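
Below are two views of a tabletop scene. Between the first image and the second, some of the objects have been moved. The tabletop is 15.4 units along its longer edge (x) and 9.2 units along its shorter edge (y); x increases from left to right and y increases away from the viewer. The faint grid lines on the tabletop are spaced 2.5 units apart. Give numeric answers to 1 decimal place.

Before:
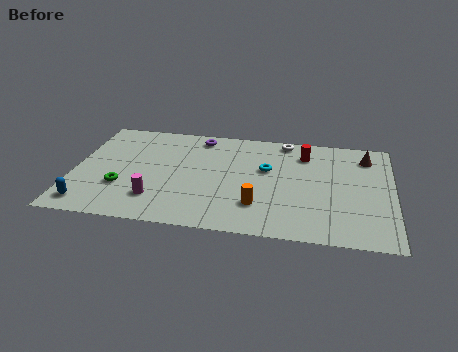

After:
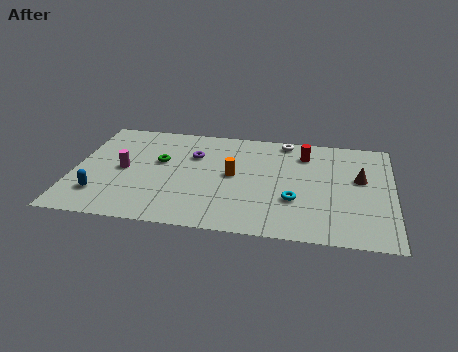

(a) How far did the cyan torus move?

2.9

The cyan torus moved from about (9.3, 5.6) to (10.7, 3.1), a distance of √(1.4² + 2.5²) ≈ 2.9.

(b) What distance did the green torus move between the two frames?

3.0

The green torus was near (2.4, 3.0) before and (4.1, 5.5) after, so it travelled √(1.7² + 2.5²) ≈ 3.0 units.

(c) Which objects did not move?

the red cylinder and the white torus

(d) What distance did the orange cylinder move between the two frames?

2.7

The orange cylinder moved from about (9.0, 2.4) to (7.7, 4.8), a distance of √(1.3² + 2.4²) ≈ 2.7.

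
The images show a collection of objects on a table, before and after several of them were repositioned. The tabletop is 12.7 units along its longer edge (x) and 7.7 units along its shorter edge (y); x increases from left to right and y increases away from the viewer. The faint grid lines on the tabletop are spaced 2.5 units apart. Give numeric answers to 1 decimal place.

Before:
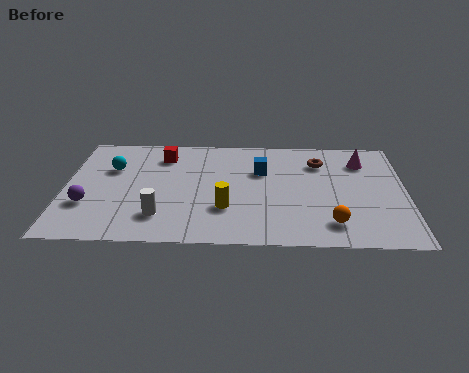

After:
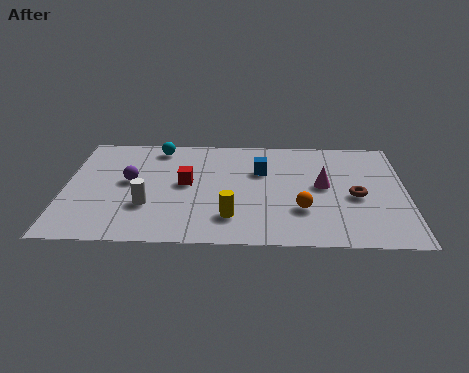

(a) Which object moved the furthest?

the brown torus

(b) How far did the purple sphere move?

2.3

From (0.9, 2.5) to (2.4, 4.2), the purple sphere covered √(1.5² + 1.7²) ≈ 2.3 units.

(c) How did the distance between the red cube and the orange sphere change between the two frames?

-3.2

They were about 7.8 units apart before and 4.6 after — 3.2 units closer together.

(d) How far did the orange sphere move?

1.4

The orange sphere moved from about (9.9, 1.5) to (8.8, 2.4), a distance of √(1.1² + 0.9²) ≈ 1.4.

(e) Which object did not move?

the blue cube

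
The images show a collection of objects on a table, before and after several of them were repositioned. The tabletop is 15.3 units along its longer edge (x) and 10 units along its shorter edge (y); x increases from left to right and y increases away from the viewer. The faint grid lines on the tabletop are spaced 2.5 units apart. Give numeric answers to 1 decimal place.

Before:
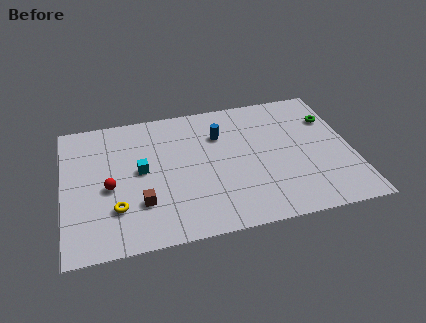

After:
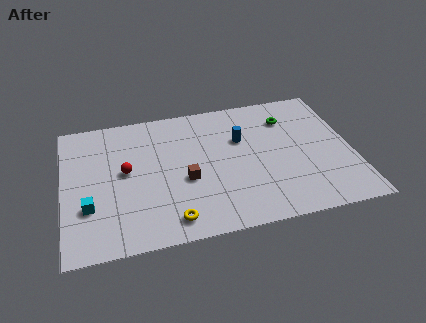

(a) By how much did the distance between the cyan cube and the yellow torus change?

+1.7

Before: roughly 2.9 units apart; after: 4.6. That's 1.7 units further apart.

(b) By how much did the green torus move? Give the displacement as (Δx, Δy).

(-2.3, 0.5)

From the two frames, the green torus sits at roughly (14.4, 7.1) before and (12.1, 7.6) after.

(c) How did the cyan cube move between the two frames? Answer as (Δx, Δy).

(-2.8, -2.1)

The cyan cube started near (4.1, 5.3) and ended near (1.3, 3.2).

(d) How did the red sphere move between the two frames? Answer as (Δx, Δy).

(0.9, 1.0)

The red sphere was at about (2.4, 4.4) and moved to about (3.3, 5.4).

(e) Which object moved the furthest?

the cyan cube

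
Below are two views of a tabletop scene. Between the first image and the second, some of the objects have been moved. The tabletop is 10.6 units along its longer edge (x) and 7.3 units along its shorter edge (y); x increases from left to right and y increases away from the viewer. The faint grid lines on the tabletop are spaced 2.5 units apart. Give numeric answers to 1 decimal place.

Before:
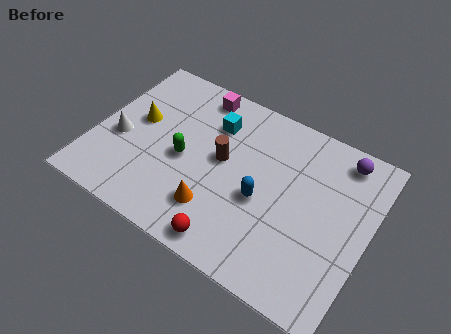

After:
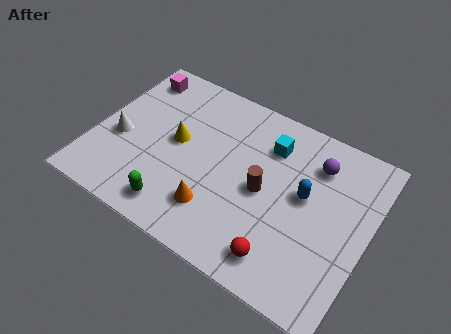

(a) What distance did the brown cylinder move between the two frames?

1.8

The brown cylinder moved from about (4.9, 4.0) to (6.6, 3.5), a distance of √(1.7² + 0.5²) ≈ 1.8.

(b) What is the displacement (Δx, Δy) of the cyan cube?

(2.2, 0.1)

The cyan cube started near (4.3, 5.4) and ended near (6.5, 5.5).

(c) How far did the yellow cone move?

1.6

From (1.5, 4.1) to (3.1, 3.9), the yellow cone covered √(1.6² + 0.2²) ≈ 1.6 units.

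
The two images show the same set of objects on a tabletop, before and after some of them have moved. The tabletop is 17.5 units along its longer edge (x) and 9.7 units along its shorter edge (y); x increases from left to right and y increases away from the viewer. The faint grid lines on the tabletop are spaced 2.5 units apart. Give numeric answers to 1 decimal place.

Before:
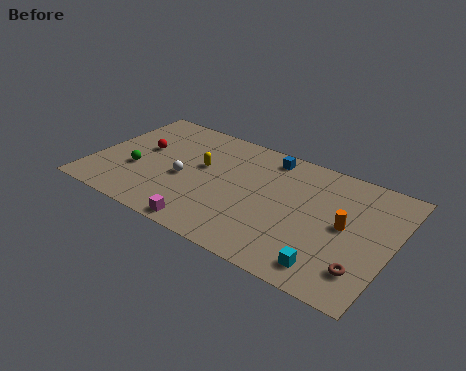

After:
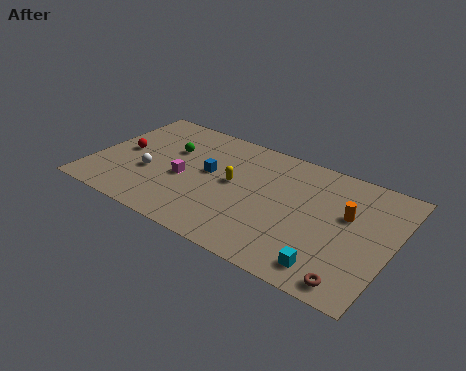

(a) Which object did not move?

the cyan cube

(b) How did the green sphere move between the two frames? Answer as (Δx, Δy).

(1.6, 2.7)

The green sphere was at about (2.6, 3.6) and moved to about (4.2, 6.3).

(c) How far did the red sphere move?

1.2

From (2.6, 5.6) to (1.6, 4.9), the red sphere covered √(1.0² + 0.7²) ≈ 1.2 units.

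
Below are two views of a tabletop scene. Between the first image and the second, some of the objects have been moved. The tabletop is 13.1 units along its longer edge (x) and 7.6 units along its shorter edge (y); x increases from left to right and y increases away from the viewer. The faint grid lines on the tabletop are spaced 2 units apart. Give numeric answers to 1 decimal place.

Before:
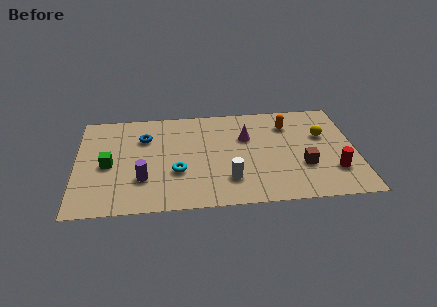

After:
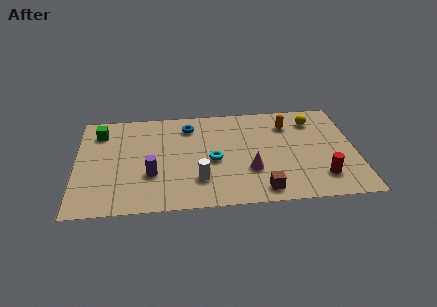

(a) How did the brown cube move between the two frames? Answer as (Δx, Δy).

(-2.0, -1.6)

From the two frames, the brown cube sits at roughly (10.6, 2.6) before and (8.6, 1.0) after.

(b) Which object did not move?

the orange capsule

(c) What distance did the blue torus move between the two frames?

2.2

From (3.2, 5.4) to (5.3, 6.1), the blue torus covered √(2.1² + 0.7²) ≈ 2.2 units.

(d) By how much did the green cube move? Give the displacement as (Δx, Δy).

(-0.4, 2.5)

The green cube was at about (1.5, 3.5) and moved to about (1.1, 6.0).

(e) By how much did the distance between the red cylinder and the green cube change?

+0.6

They were about 10.6 units apart before and 11.2 after — 0.6 units further apart.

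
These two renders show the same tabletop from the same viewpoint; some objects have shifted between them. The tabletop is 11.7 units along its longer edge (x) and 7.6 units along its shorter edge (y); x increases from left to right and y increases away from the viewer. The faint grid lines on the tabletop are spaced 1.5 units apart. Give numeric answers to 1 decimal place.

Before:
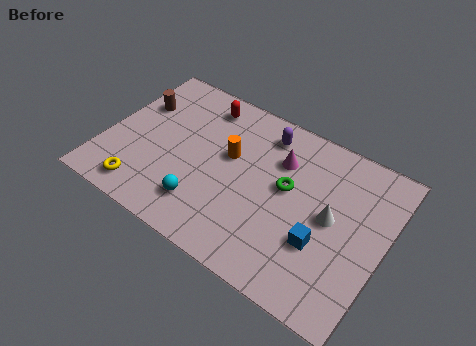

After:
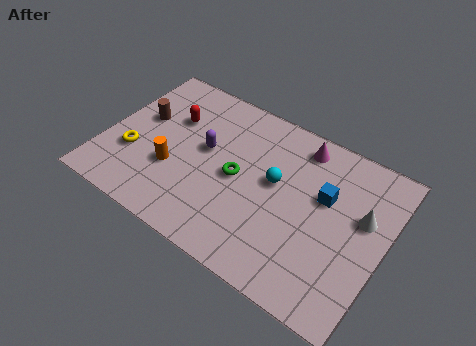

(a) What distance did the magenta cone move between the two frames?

1.3

The magenta cone was near (7.1, 5.4) before and (7.8, 6.5) after, so it travelled √(0.7² + 1.1²) ≈ 1.3 units.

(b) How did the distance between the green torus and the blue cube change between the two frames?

+1.2

Before: roughly 2.4 units apart; after: 3.6. That's 1.2 units further apart.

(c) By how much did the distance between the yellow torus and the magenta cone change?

+0.9

Before: roughly 6.7 units apart; after: 7.6. That's 0.9 units further apart.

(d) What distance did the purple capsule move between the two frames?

3.0

The purple capsule was near (6.3, 6.3) before and (4.1, 4.3) after, so it travelled √(2.2² + 2.0²) ≈ 3.0 units.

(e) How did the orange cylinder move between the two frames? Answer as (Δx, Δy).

(-2.1, -1.8)

From the two frames, the orange cylinder sits at roughly (5.1, 4.5) before and (3.0, 2.7) after.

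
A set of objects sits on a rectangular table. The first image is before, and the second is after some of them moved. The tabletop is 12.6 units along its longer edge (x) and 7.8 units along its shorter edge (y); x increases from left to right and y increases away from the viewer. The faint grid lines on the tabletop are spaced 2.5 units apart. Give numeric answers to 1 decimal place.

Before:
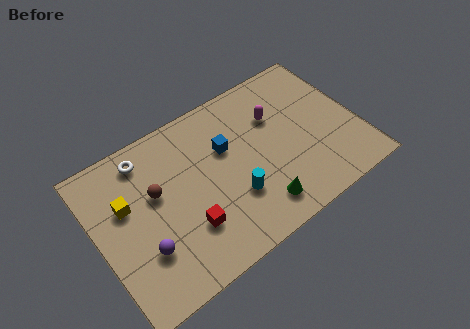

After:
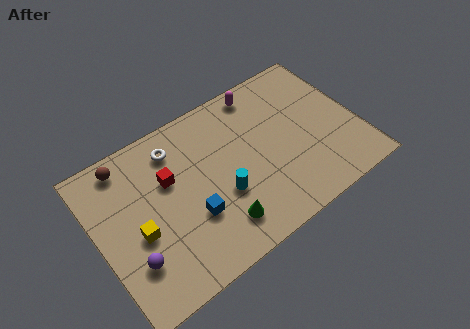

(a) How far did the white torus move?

1.4

From (2.7, 6.6) to (4.1, 6.3), the white torus covered √(1.4² + 0.3²) ≈ 1.4 units.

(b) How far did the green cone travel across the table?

1.9

The green cone was near (7.3, 1.4) before and (5.4, 1.6) after, so it travelled √(1.9² + 0.2²) ≈ 1.9 units.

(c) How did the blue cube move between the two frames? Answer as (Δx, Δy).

(-2.1, -2.3)

From the two frames, the blue cube sits at roughly (6.4, 5.0) before and (4.3, 2.7) after.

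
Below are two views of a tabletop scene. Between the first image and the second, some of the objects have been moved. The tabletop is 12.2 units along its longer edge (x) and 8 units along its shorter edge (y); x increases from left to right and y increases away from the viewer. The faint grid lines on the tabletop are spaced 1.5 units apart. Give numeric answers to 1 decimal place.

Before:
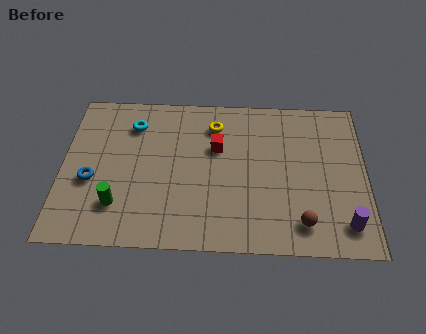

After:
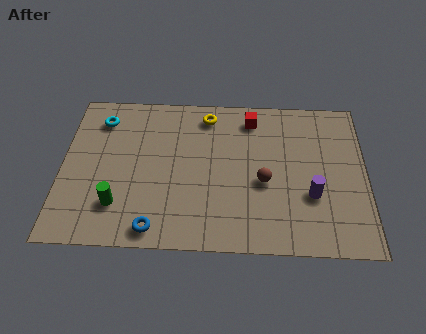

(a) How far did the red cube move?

2.1

From (6.2, 5.1) to (7.6, 6.7), the red cube covered √(1.4² + 1.6²) ≈ 2.1 units.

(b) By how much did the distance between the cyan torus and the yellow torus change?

+1.0

Before: roughly 3.3 units apart; after: 4.3. That's 1.0 units further apart.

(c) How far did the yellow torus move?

0.6

The yellow torus moved from about (6.1, 6.3) to (5.8, 6.8), a distance of √(0.3² + 0.5²) ≈ 0.6.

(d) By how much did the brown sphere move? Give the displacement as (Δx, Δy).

(-1.5, 2.0)

The brown sphere started near (9.6, 1.4) and ended near (8.1, 3.4).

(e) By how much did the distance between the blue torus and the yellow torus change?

+0.4

They were about 5.8 units apart before and 6.2 after — 0.4 units further apart.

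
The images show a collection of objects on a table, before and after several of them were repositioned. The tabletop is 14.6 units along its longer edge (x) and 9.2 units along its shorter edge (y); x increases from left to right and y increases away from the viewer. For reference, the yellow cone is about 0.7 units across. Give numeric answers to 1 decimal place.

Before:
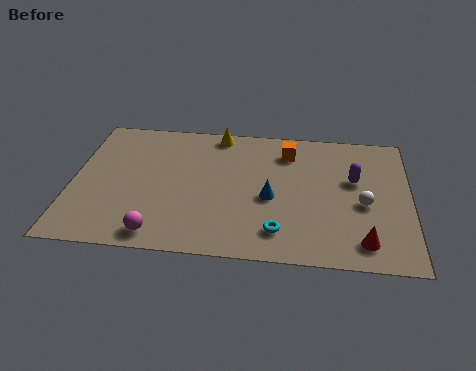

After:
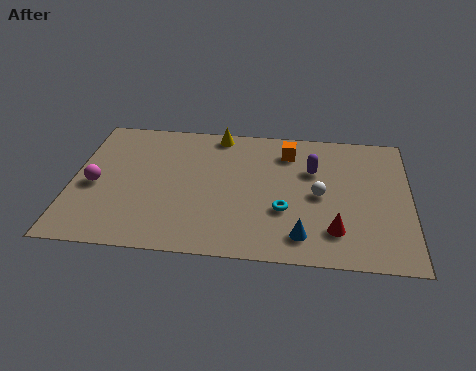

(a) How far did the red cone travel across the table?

1.3

From (12.6, 1.5) to (11.4, 2.1), the red cone covered √(1.2² + 0.6²) ≈ 1.3 units.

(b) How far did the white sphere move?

1.9

The white sphere moved from about (12.6, 4.0) to (10.7, 4.4), a distance of √(1.9² + 0.4²) ≈ 1.9.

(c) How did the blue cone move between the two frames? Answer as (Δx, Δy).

(1.4, -2.4)

The blue cone started near (8.6, 4.0) and ended near (10.0, 1.6).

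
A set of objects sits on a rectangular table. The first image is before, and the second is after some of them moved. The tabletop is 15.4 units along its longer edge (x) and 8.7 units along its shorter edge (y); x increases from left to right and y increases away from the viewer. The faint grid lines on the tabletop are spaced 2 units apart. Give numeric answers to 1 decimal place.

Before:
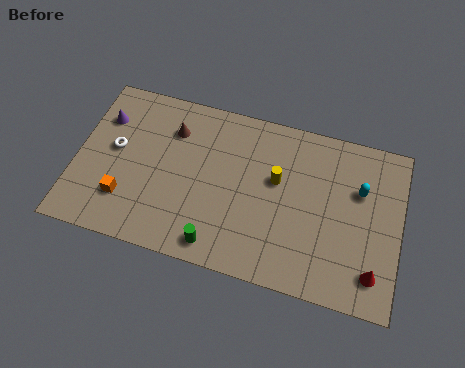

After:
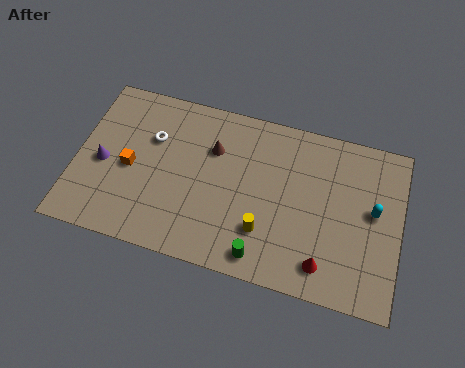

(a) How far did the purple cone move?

2.4

The purple cone moved from about (1.1, 6.3) to (1.3, 3.9), a distance of √(0.2² + 2.4²) ≈ 2.4.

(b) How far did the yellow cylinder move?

2.8

The yellow cylinder was near (9.5, 5.2) before and (9.1, 2.4) after, so it travelled √(0.4² + 2.8²) ≈ 2.8 units.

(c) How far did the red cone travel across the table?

2.3

The red cone moved from about (14.3, 1.7) to (12.0, 1.5), a distance of √(2.3² + 0.2²) ≈ 2.3.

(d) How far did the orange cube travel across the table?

1.7

The orange cube was near (2.5, 2.3) before and (2.6, 4.0) after, so it travelled √(0.1² + 1.7²) ≈ 1.7 units.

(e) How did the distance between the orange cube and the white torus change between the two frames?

-0.6

The distance was about 2.6 in the first image and 2.0 in the second, so they moved 0.6 units closer together.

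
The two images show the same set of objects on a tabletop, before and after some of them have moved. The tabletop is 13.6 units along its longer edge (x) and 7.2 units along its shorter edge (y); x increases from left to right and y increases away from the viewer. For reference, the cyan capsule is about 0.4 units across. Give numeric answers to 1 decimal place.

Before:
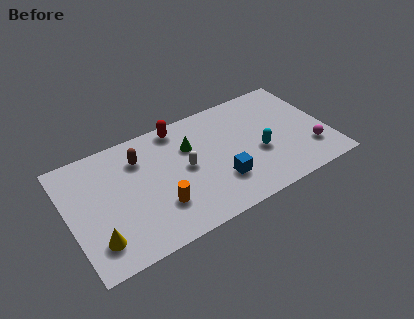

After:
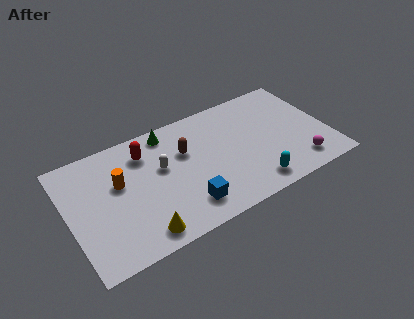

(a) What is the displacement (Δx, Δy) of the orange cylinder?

(-1.8, 2.3)

The orange cylinder started near (4.5, 2.1) and ended near (2.7, 4.4).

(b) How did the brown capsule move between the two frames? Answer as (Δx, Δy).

(2.3, -0.7)

The brown capsule started near (3.9, 5.4) and ended near (6.2, 4.7).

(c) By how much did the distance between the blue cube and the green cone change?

+1.8

The distance was about 3.0 in the first image and 4.8 in the second, so they moved 1.8 units further apart.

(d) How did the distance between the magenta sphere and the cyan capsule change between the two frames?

-0.3

The distance was about 2.8 in the first image and 2.5 in the second, so they moved 0.3 units closer together.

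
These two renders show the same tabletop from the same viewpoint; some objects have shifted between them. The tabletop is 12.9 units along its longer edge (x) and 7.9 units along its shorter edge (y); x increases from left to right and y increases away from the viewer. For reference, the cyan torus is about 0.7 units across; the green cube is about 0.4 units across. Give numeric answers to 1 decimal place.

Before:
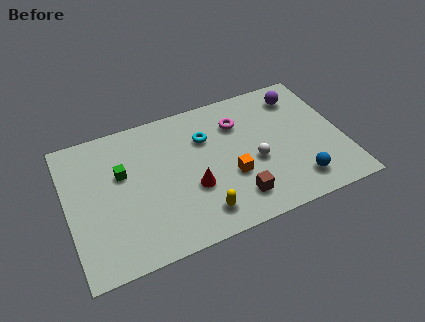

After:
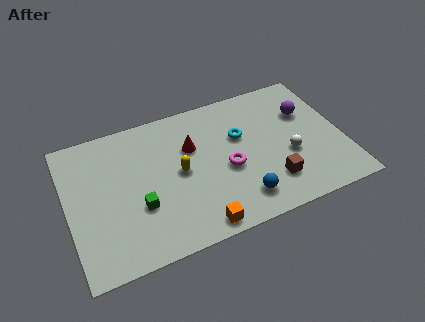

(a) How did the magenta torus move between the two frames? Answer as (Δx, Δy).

(-0.8, -2.4)

From the two frames, the magenta torus sits at roughly (8.2, 5.8) before and (7.4, 3.4) after.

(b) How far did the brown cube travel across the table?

1.7

The brown cube moved from about (7.6, 1.6) to (9.3, 1.9), a distance of √(1.7² + 0.3²) ≈ 1.7.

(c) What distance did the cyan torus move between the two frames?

1.7

The cyan torus moved from about (6.6, 5.5) to (8.2, 5.0), a distance of √(1.6² + 0.5²) ≈ 1.7.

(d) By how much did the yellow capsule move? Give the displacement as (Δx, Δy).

(-0.7, 2.6)

The yellow capsule was at about (5.9, 1.4) and moved to about (5.2, 4.0).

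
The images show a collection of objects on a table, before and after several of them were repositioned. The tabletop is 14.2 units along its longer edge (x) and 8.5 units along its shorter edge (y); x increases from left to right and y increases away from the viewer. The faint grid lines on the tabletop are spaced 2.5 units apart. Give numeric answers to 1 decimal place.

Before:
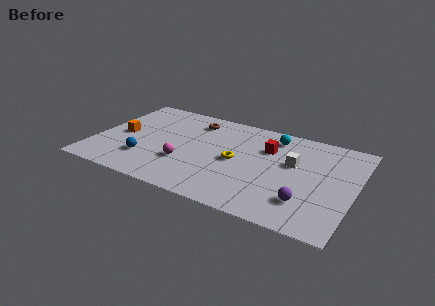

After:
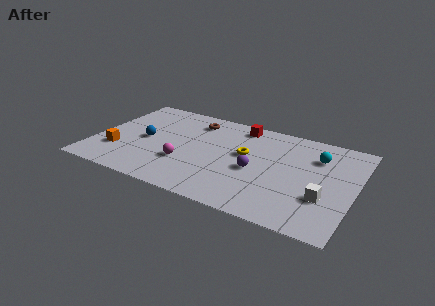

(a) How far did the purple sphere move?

3.3

The purple sphere moved from about (11.8, 2.1) to (8.9, 3.7), a distance of √(2.9² + 1.6²) ≈ 3.3.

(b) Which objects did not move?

the brown torus and the magenta sphere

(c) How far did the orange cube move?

1.6

The orange cube moved from about (1.4, 4.1) to (1.4, 2.5), a distance of √(0.0² + 1.6²) ≈ 1.6.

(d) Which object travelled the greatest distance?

the purple sphere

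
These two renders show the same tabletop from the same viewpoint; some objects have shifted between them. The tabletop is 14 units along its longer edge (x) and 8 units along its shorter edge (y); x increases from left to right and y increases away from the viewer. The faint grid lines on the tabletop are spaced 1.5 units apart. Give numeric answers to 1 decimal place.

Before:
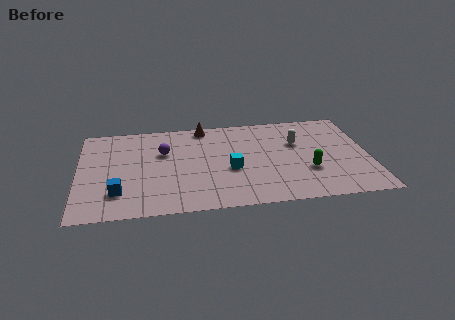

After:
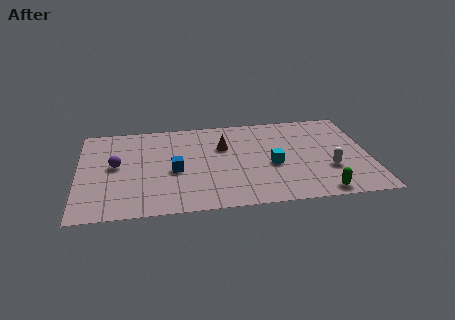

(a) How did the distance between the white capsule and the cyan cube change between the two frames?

-1.0

They were about 3.8 units apart before and 2.8 after — 1.0 units closer together.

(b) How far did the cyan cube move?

2.0

The cyan cube moved from about (7.3, 3.3) to (9.3, 3.4), a distance of √(2.0² + 0.1²) ≈ 2.0.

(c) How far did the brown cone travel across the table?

2.1

From (6.1, 7.2) to (7.0, 5.3), the brown cone covered √(0.9² + 1.9²) ≈ 2.1 units.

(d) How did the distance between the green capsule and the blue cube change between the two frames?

-1.7

Before: roughly 9.1 units apart; after: 7.4. That's 1.7 units closer together.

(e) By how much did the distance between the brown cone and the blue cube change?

-3.7

Before: roughly 6.7 units apart; after: 3.0. That's 3.7 units closer together.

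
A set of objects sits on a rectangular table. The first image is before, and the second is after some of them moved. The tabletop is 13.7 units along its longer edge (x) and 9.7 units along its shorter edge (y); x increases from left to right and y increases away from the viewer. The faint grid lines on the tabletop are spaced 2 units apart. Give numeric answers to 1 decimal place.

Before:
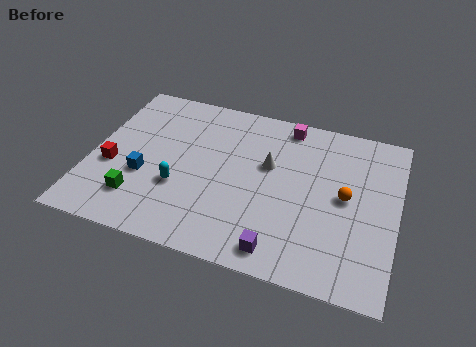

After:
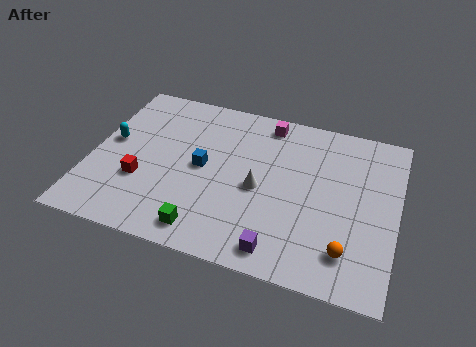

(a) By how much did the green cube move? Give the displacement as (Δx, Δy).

(3.1, -0.9)

From the two frames, the green cube sits at roughly (2.4, 2.2) before and (5.5, 1.3) after.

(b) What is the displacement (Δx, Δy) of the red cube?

(1.4, -0.5)

From the two frames, the red cube sits at roughly (1.0, 3.8) before and (2.4, 3.3) after.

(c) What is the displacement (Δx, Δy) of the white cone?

(-0.3, -1.5)

The white cone started near (7.9, 5.9) and ended near (7.6, 4.4).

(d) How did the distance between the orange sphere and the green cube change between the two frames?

-3.2

The distance was about 9.4 in the first image and 6.2 in the second, so they moved 3.2 units closer together.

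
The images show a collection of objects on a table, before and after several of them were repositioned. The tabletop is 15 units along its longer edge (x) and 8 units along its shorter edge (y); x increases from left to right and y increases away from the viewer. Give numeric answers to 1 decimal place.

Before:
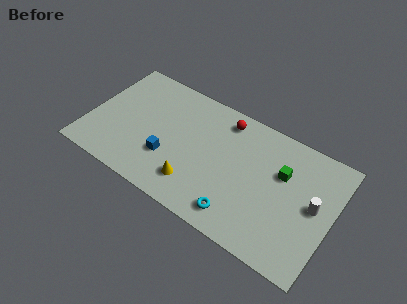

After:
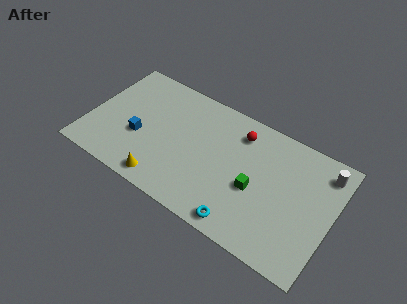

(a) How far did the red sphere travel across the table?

1.1

The red sphere was near (8.0, 6.8) before and (9.0, 6.4) after, so it travelled √(1.0² + 0.4²) ≈ 1.1 units.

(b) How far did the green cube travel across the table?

2.3

The green cube moved from about (11.8, 5.2) to (10.4, 3.4), a distance of √(1.4² + 1.8²) ≈ 2.3.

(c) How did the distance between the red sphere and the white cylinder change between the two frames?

-1.2

They were about 6.4 units apart before and 5.2 after — 1.2 units closer together.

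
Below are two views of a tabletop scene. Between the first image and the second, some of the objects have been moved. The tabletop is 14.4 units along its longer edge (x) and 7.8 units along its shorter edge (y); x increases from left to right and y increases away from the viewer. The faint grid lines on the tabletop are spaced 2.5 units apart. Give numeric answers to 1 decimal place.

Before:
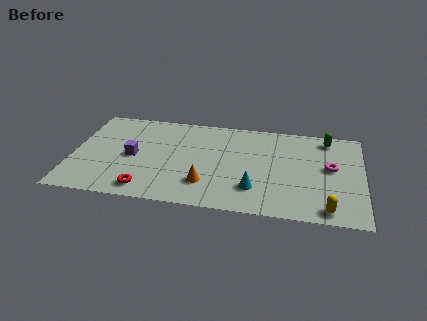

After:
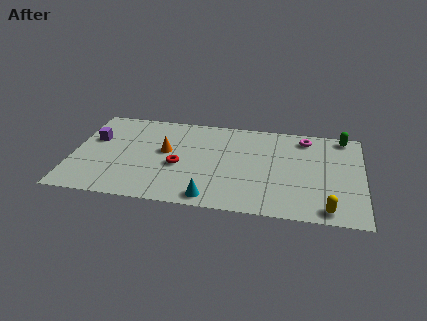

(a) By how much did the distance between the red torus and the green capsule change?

-1.5

They were about 10.4 units apart before and 8.9 after — 1.5 units closer together.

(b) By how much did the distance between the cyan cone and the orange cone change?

+1.8

The distance was about 2.4 in the first image and 4.2 in the second, so they moved 1.8 units further apart.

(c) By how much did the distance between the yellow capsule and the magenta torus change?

+2.4

They were about 3.4 units apart before and 5.8 after — 2.4 units further apart.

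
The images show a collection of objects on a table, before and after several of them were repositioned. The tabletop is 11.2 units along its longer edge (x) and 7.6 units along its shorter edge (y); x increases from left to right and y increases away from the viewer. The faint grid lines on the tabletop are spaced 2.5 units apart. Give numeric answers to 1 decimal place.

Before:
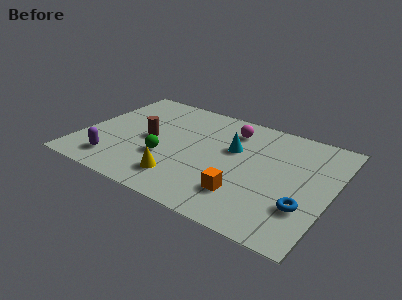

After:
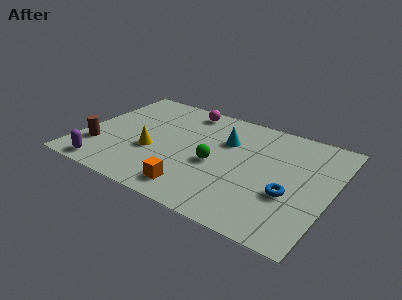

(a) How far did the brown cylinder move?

2.6

The brown cylinder moved from about (3.0, 3.7) to (0.9, 2.1), a distance of √(2.1² + 1.6²) ≈ 2.6.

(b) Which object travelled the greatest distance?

the brown cylinder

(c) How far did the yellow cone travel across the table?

2.0

The yellow cone moved from about (4.8, 1.6) to (3.3, 2.9), a distance of √(1.5² + 1.3²) ≈ 2.0.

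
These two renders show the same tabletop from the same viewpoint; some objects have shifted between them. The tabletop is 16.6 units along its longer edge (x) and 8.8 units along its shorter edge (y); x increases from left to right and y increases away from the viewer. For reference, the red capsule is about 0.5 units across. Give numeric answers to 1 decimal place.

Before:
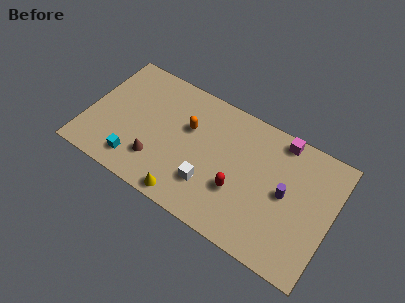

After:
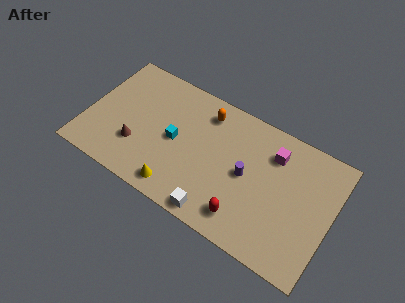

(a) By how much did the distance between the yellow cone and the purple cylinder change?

-1.9

They were about 7.2 units apart before and 5.3 after — 1.9 units closer together.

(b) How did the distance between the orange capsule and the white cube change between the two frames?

+2.9

The distance was about 3.6 in the first image and 6.5 in the second, so they moved 2.9 units further apart.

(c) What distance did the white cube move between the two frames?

1.8

The white cube was near (8.6, 2.5) before and (9.4, 0.9) after, so it travelled √(0.8² + 1.6²) ≈ 1.8 units.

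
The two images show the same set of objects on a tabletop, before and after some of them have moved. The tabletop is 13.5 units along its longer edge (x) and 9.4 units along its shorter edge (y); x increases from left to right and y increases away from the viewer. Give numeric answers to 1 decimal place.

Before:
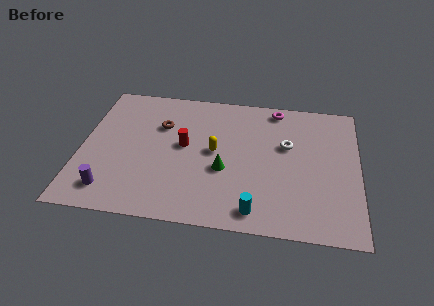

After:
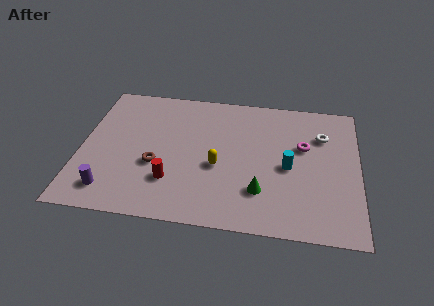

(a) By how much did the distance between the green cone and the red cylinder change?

+1.9

They were about 2.4 units apart before and 4.3 after — 1.9 units further apart.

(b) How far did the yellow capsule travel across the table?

1.0

The yellow capsule moved from about (6.5, 4.9) to (6.7, 3.9), a distance of √(0.2² + 1.0²) ≈ 1.0.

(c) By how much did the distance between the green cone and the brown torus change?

+1.0

They were about 4.2 units apart before and 5.2 after — 1.0 units further apart.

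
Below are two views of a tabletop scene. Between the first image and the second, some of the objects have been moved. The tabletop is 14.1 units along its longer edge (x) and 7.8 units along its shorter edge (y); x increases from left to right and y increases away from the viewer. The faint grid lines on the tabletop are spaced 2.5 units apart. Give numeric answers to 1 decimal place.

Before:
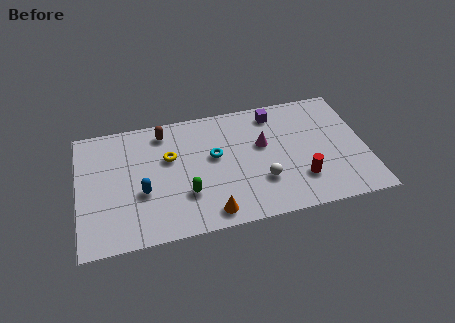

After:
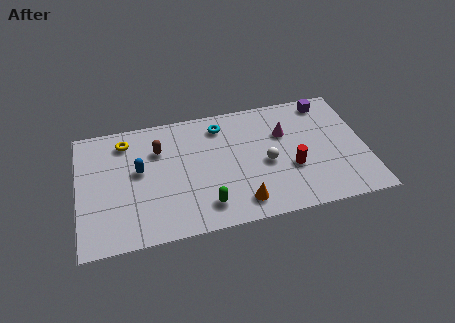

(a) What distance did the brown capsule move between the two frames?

1.1

The brown capsule was near (4.3, 6.6) before and (4.0, 5.5) after, so it travelled √(0.3² + 1.1²) ≈ 1.1 units.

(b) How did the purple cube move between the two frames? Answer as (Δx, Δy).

(2.6, 0.2)

The purple cube started near (9.8, 6.6) and ended near (12.4, 6.8).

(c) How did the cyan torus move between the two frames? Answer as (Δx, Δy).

(0.4, 1.9)

The cyan torus started near (6.7, 4.5) and ended near (7.1, 6.4).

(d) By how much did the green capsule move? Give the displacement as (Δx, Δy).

(0.9, -0.9)

The green capsule was at about (5.2, 2.4) and moved to about (6.1, 1.5).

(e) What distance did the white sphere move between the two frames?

1.1

The white sphere was near (8.9, 2.4) before and (9.2, 3.5) after, so it travelled √(0.3² + 1.1²) ≈ 1.1 units.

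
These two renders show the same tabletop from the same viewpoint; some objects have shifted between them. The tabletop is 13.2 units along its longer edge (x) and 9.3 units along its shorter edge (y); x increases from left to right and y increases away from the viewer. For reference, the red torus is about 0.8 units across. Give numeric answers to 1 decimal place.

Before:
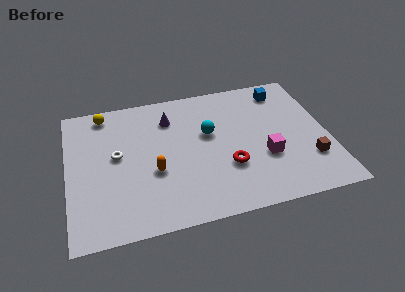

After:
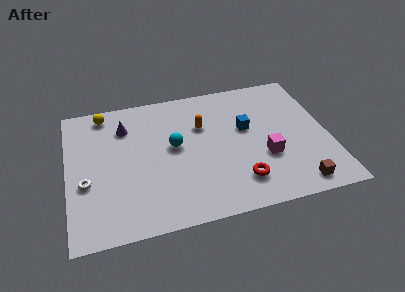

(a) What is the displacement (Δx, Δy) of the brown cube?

(-0.8, -1.5)

From the two frames, the brown cube sits at roughly (12.1, 2.6) before and (11.3, 1.1) after.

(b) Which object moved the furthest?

the orange capsule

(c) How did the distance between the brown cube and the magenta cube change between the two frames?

+0.3

They were about 2.3 units apart before and 2.6 after — 0.3 units further apart.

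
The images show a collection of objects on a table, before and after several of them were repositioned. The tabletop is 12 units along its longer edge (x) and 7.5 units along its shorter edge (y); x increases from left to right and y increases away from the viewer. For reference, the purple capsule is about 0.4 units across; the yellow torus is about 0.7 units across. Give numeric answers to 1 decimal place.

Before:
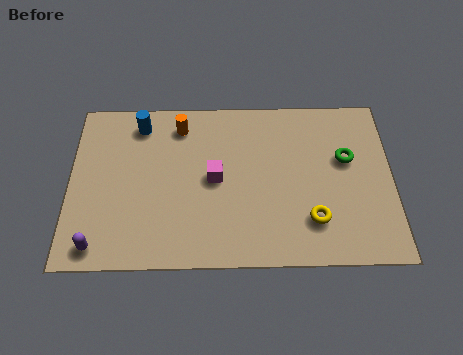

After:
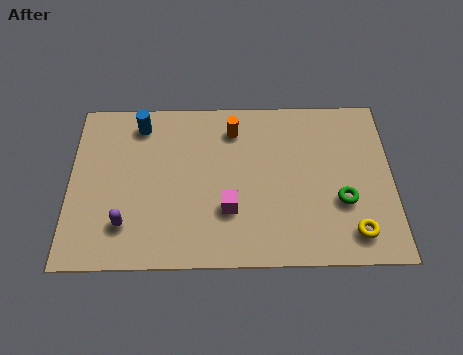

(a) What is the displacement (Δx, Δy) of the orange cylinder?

(2.0, -0.2)

The orange cylinder started near (4.1, 6.2) and ended near (6.1, 6.0).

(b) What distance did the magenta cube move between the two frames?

1.5

From (5.4, 3.8) to (5.9, 2.4), the magenta cube covered √(0.5² + 1.4²) ≈ 1.5 units.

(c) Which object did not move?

the blue cylinder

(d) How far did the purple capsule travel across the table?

1.3

From (1.1, 0.9) to (2.1, 1.8), the purple capsule covered √(1.0² + 0.9²) ≈ 1.3 units.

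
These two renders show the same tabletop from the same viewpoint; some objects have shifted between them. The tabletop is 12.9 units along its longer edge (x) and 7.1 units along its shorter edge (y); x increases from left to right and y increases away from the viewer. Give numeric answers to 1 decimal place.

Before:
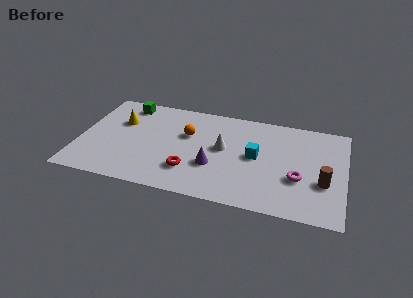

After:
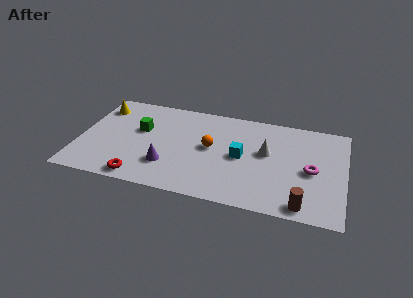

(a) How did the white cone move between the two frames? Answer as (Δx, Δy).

(2.1, 0.2)

The white cone was at about (7.0, 3.9) and moved to about (9.1, 4.1).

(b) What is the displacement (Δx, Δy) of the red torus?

(-2.3, -1.1)

From the two frames, the red torus sits at roughly (5.5, 1.9) before and (3.2, 0.8) after.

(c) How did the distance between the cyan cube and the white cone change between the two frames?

-0.3

Before: roughly 1.6 units apart; after: 1.3. That's 0.3 units closer together.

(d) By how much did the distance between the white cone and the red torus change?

+4.3

Before: roughly 2.5 units apart; after: 6.8. That's 4.3 units further apart.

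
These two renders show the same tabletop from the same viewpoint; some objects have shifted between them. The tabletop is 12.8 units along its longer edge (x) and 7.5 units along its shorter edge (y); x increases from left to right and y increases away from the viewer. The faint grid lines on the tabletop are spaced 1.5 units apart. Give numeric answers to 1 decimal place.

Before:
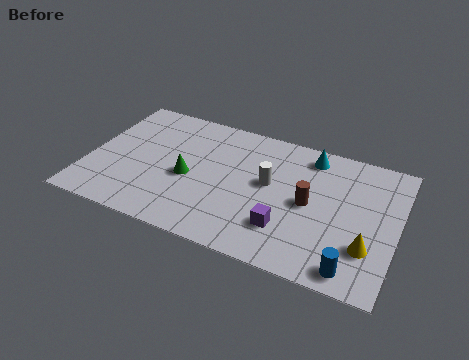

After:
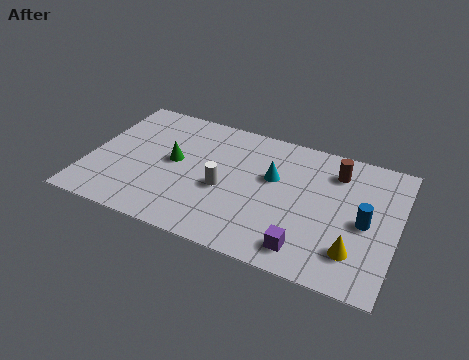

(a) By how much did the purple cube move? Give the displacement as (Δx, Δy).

(0.9, -0.8)

From the two frames, the purple cube sits at roughly (8.4, 2.0) before and (9.3, 1.2) after.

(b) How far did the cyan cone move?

2.3

The cyan cone was near (9.0, 6.4) before and (7.6, 4.6) after, so it travelled √(1.4² + 1.8²) ≈ 2.3 units.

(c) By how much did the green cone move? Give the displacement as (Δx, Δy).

(-0.7, 0.7)

The green cone was at about (4.2, 3.3) and moved to about (3.5, 4.0).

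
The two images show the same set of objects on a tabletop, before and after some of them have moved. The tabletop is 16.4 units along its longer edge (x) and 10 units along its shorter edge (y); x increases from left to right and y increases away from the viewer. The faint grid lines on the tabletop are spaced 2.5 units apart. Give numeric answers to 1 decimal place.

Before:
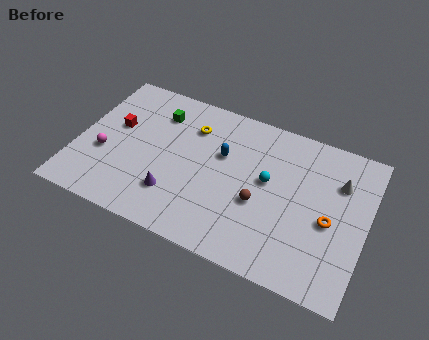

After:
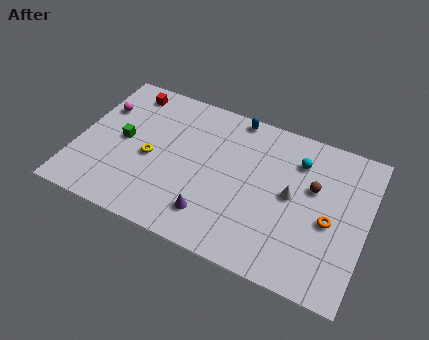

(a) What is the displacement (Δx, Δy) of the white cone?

(-2.5, -1.9)

From the two frames, the white cone sits at roughly (14.7, 7.1) before and (12.2, 5.2) after.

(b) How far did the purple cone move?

2.3

The purple cone was near (5.8, 2.6) before and (8.0, 2.1) after, so it travelled √(2.2² + 0.5²) ≈ 2.3 units.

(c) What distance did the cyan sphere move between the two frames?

2.5

The cyan sphere moved from about (10.8, 5.6) to (12.3, 7.6), a distance of √(1.5² + 2.0²) ≈ 2.5.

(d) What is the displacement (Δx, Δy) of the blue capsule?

(0.4, 2.9)

From the two frames, the blue capsule sits at roughly (8.1, 6.3) before and (8.5, 9.2) after.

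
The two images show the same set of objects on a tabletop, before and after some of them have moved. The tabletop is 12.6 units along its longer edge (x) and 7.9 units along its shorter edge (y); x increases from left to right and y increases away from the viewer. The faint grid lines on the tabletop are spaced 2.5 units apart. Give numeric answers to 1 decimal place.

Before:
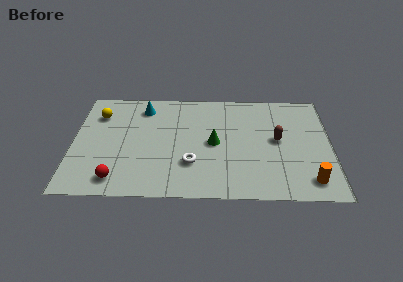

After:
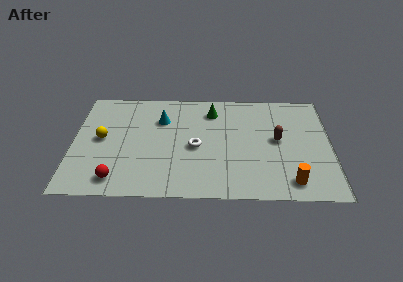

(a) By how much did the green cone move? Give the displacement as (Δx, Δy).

(-0.1, 2.4)

From the two frames, the green cone sits at roughly (6.9, 3.9) before and (6.8, 6.3) after.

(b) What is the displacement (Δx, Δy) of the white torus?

(0.2, 1.2)

The white torus started near (5.8, 2.4) and ended near (6.0, 3.6).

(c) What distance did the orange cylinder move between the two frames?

0.9

The orange cylinder moved from about (11.5, 1.3) to (10.6, 1.2), a distance of √(0.9² + 0.1²) ≈ 0.9.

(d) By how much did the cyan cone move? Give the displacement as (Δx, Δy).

(0.9, -0.9)

The cyan cone was at about (3.4, 6.5) and moved to about (4.3, 5.6).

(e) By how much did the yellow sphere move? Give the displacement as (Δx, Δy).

(0.2, -1.8)

The yellow sphere was at about (1.2, 5.9) and moved to about (1.4, 4.1).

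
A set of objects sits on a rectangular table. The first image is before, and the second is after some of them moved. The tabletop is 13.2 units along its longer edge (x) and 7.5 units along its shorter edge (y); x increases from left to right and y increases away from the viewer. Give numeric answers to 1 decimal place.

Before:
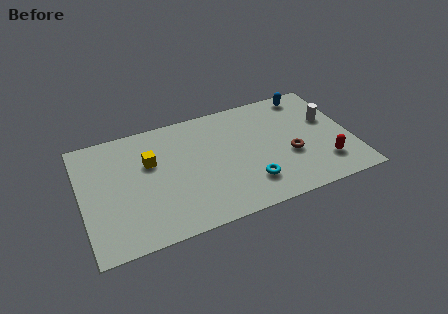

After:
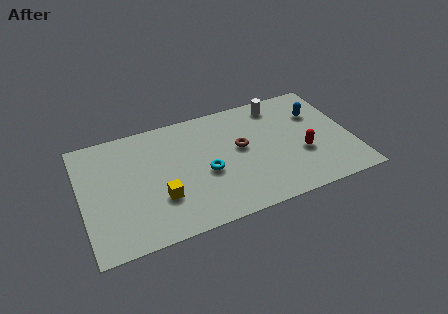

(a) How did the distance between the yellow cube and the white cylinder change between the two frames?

-1.4

The distance was about 8.8 in the first image and 7.4 in the second, so they moved 1.4 units closer together.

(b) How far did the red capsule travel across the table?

1.4

From (11.7, 1.8) to (10.7, 2.8), the red capsule covered √(1.0² + 1.0²) ≈ 1.4 units.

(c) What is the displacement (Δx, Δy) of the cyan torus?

(-2.0, 1.4)

The cyan torus was at about (8.0, 1.8) and moved to about (6.0, 3.2).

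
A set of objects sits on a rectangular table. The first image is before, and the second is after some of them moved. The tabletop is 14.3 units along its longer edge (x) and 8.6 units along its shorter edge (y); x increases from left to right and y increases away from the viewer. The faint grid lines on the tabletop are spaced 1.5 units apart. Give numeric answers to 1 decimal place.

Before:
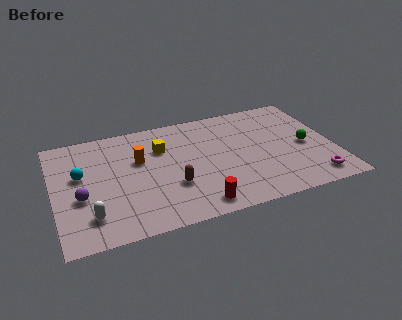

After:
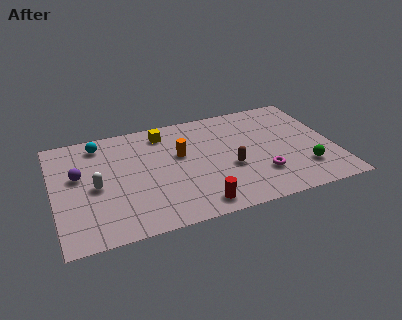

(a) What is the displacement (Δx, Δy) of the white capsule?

(0.4, 2.1)

From the two frames, the white capsule sits at roughly (1.7, 1.9) before and (2.1, 4.0) after.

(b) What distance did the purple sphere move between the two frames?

1.7

The purple sphere moved from about (1.3, 3.4) to (1.3, 5.1), a distance of √(0.0² + 1.7²) ≈ 1.7.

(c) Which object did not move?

the red cylinder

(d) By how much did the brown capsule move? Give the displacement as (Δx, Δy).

(3.0, 0.5)

From the two frames, the brown capsule sits at roughly (5.9, 2.9) before and (8.9, 3.4) after.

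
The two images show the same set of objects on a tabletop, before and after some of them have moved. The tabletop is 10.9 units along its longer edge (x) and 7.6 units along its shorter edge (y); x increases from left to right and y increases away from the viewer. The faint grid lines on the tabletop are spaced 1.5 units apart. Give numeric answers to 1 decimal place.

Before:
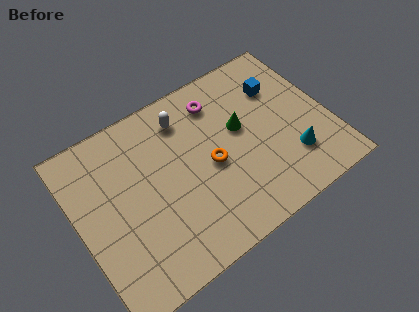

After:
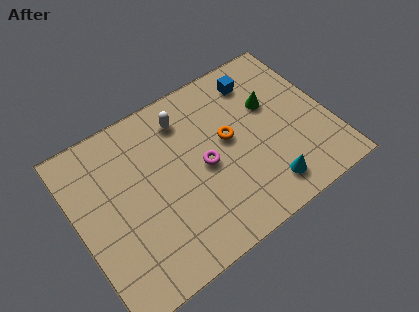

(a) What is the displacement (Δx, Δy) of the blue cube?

(-0.8, 0.8)

From the two frames, the blue cube sits at roughly (9.1, 5.4) before and (8.3, 6.2) after.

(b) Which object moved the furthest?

the magenta torus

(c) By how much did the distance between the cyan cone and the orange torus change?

-0.5

The distance was about 3.6 in the first image and 3.1 in the second, so they moved 0.5 units closer together.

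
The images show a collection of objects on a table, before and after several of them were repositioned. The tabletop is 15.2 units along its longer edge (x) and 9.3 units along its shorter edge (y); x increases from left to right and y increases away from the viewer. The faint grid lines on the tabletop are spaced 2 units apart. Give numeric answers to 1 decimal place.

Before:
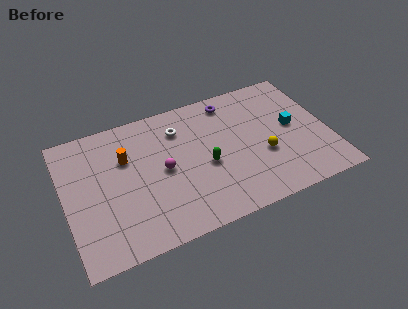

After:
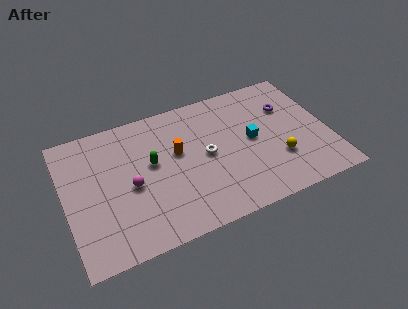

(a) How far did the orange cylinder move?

3.0

From (3.6, 6.2) to (6.5, 5.5), the orange cylinder covered √(2.9² + 0.7²) ≈ 3.0 units.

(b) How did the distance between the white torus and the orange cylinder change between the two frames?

-1.5

Before: roughly 3.3 units apart; after: 1.8. That's 1.5 units closer together.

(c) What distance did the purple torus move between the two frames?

3.6

The purple torus moved from about (9.9, 8.0) to (13.1, 6.4), a distance of √(3.2² + 1.6²) ≈ 3.6.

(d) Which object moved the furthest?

the purple torus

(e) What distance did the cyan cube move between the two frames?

2.4

From (13.2, 4.9) to (10.8, 4.8), the cyan cube covered √(2.4² + 0.1²) ≈ 2.4 units.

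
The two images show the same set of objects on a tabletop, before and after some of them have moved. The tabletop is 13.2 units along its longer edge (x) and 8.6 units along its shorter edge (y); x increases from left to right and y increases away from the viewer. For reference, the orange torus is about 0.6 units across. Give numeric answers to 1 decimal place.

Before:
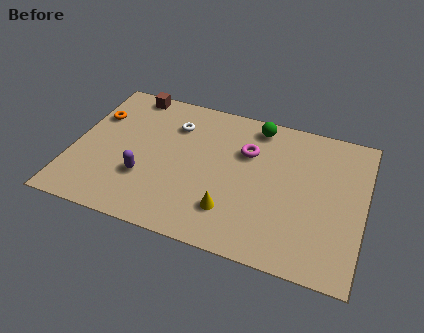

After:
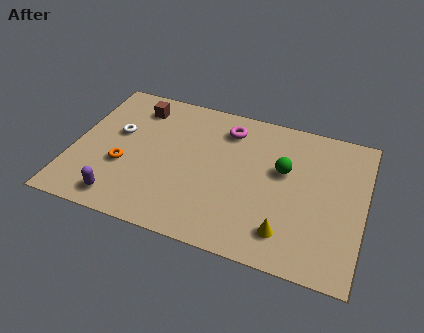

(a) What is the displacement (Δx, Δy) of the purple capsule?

(-0.9, -1.6)

The purple capsule started near (3.4, 2.8) and ended near (2.5, 1.2).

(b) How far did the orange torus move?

3.1

The orange torus moved from about (0.8, 5.9) to (2.4, 3.2), a distance of √(1.6² + 2.7²) ≈ 3.1.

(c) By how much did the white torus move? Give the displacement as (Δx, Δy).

(-2.5, -1.3)

The white torus started near (4.4, 6.4) and ended near (1.9, 5.1).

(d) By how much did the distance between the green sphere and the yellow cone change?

-1.9

They were about 5.4 units apart before and 3.5 after — 1.9 units closer together.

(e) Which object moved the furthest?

the orange torus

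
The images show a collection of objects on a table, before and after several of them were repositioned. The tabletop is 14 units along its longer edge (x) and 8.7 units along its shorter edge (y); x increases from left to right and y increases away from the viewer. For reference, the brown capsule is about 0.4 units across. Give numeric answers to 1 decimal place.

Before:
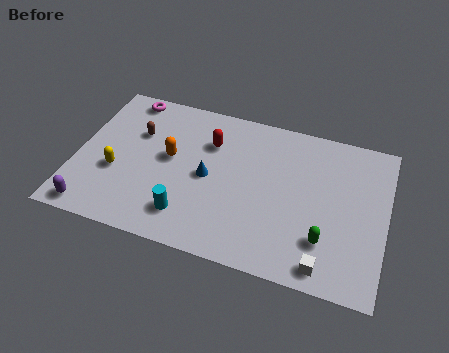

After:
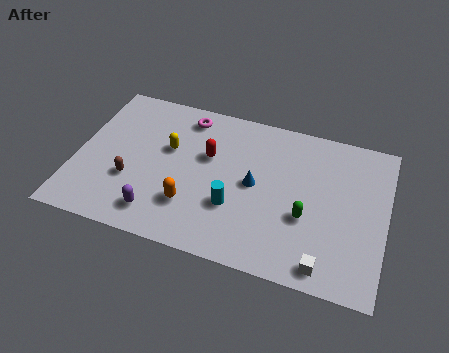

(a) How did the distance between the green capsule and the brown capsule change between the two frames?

-1.6

Before: roughly 9.5 units apart; after: 7.9. That's 1.6 units closer together.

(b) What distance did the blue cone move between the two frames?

2.1

The blue cone moved from about (6.0, 4.2) to (8.1, 4.4), a distance of √(2.1² + 0.2²) ≈ 2.1.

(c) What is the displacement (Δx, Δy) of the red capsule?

(0.0, -0.8)

The red capsule was at about (5.9, 6.2) and moved to about (5.9, 5.4).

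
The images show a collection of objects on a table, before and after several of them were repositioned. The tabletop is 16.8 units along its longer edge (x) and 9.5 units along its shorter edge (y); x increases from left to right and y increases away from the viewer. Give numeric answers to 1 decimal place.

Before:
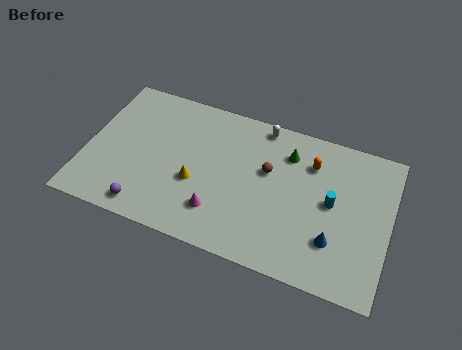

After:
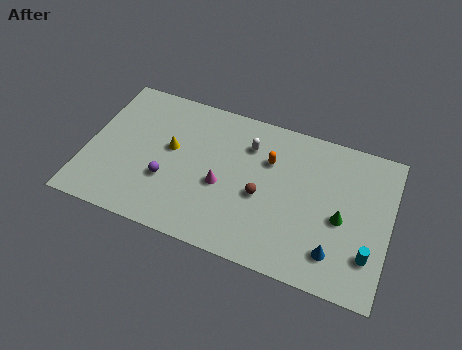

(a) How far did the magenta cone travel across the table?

1.7

The magenta cone moved from about (7.6, 2.3) to (7.6, 4.0), a distance of √(0.0² + 1.7²) ≈ 1.7.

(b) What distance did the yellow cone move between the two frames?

2.3

From (6.2, 3.7) to (4.6, 5.4), the yellow cone covered √(1.6² + 1.7²) ≈ 2.3 units.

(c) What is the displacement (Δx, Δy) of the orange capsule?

(-2.3, -0.6)

The orange capsule was at about (12.3, 7.1) and moved to about (10.0, 6.5).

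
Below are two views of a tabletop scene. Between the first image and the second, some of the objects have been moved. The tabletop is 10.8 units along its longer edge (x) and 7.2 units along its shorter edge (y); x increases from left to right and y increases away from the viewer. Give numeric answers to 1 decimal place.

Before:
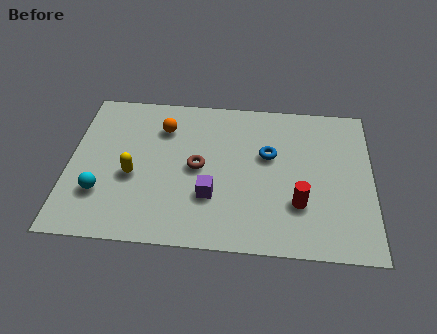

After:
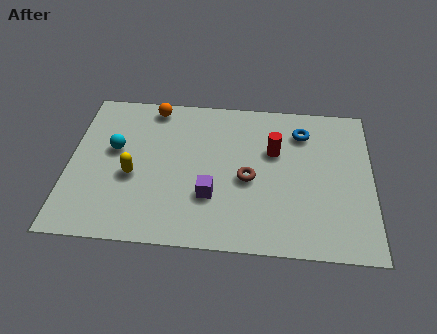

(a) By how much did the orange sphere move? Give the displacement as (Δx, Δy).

(-0.4, 1.0)

The orange sphere was at about (3.3, 5.4) and moved to about (2.9, 6.4).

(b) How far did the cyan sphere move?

2.1

The cyan sphere was near (1.2, 2.1) before and (1.6, 4.2) after, so it travelled √(0.4² + 2.1²) ≈ 2.1 units.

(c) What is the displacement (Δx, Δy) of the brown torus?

(1.8, -0.4)

The brown torus started near (4.6, 3.6) and ended near (6.4, 3.2).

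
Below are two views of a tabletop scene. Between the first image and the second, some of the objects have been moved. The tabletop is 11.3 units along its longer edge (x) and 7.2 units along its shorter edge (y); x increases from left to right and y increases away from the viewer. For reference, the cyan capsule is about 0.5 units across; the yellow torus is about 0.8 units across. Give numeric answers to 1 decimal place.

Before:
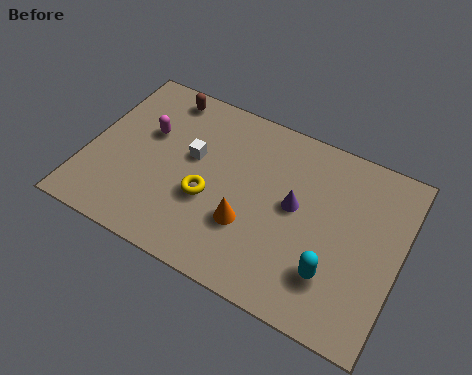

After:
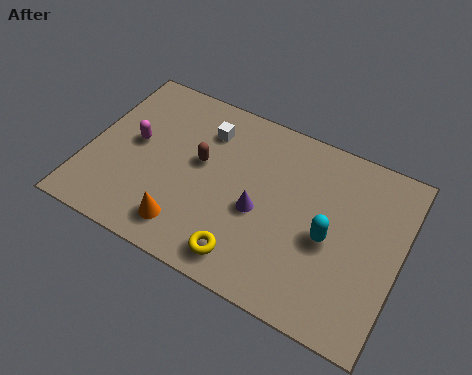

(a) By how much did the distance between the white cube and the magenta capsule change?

+1.2

They were about 1.7 units apart before and 2.9 after — 1.2 units further apart.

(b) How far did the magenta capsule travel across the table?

0.7

The magenta capsule moved from about (2.0, 4.5) to (1.6, 3.9), a distance of √(0.4² + 0.6²) ≈ 0.7.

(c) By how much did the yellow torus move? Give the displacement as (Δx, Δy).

(1.6, -1.7)

The yellow torus was at about (4.5, 2.8) and moved to about (6.1, 1.1).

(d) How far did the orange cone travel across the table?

2.4

The orange cone moved from about (6.0, 2.4) to (3.9, 1.3), a distance of √(2.1² + 1.1²) ≈ 2.4.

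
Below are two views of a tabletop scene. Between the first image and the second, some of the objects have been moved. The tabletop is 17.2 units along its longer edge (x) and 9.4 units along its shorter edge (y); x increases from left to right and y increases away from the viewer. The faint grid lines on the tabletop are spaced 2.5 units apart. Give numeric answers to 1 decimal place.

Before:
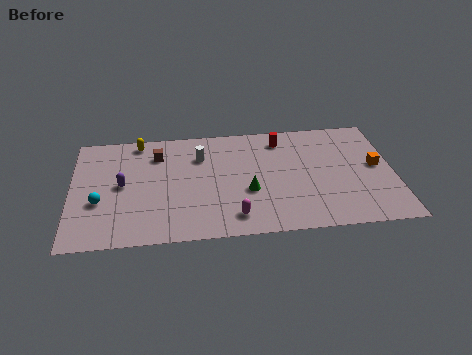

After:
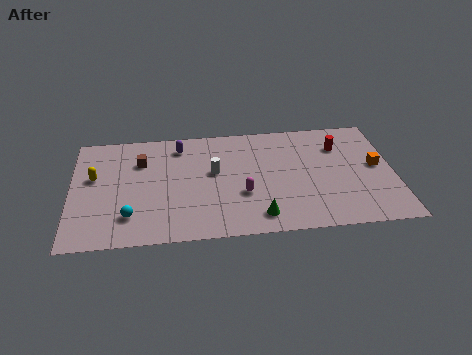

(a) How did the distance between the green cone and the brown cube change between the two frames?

+2.1

They were about 6.0 units apart before and 8.1 after — 2.1 units further apart.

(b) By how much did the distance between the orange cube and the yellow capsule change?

+2.0

The distance was about 13.1 in the first image and 15.1 in the second, so they moved 2.0 units further apart.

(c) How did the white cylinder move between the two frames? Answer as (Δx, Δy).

(0.7, -1.4)

The white cylinder was at about (6.9, 6.8) and moved to about (7.6, 5.4).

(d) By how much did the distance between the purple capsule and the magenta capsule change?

-1.2

The distance was about 6.7 in the first image and 5.5 in the second, so they moved 1.2 units closer together.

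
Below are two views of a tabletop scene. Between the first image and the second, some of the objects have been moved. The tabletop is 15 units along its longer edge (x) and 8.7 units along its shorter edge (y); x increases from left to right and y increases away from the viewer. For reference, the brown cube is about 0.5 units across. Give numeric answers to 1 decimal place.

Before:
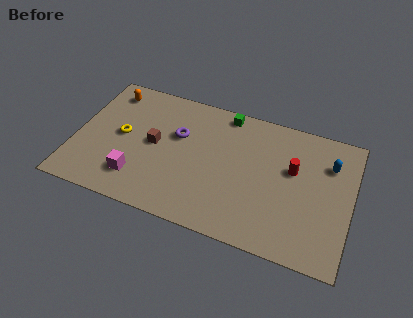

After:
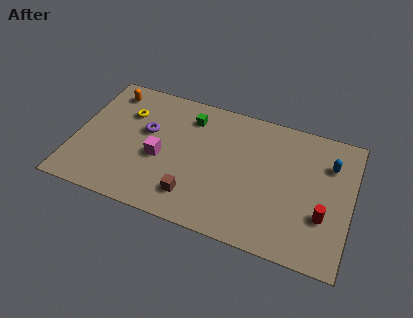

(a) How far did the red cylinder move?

3.0

From (11.8, 5.3) to (13.6, 2.9), the red cylinder covered √(1.8² + 2.4²) ≈ 3.0 units.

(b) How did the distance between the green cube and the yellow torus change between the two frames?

-2.8

Before: roughly 6.3 units apart; after: 3.5. That's 2.8 units closer together.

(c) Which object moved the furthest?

the brown cube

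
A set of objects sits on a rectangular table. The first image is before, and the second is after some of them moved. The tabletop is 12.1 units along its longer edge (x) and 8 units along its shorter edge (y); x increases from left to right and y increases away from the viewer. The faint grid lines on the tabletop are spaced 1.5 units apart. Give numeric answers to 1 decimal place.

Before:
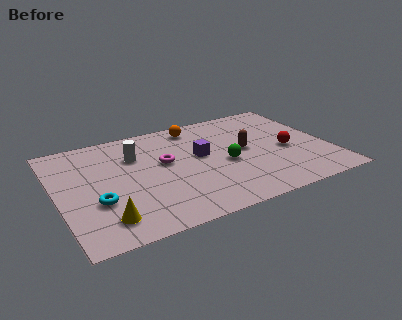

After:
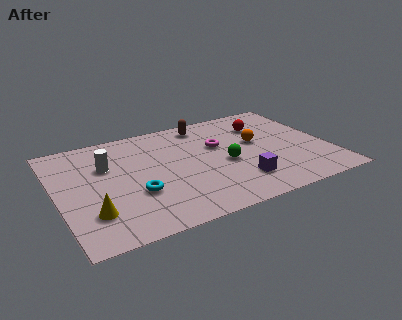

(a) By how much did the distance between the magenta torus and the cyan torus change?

+0.9

The distance was about 3.7 in the first image and 4.6 in the second, so they moved 0.9 units further apart.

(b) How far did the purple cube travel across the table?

3.0

The purple cube was near (6.4, 4.5) before and (7.8, 1.9) after, so it travelled √(1.4² + 2.6²) ≈ 3.0 units.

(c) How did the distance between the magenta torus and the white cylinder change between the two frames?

+3.4

The distance was about 1.6 in the first image and 5.0 in the second, so they moved 3.4 units further apart.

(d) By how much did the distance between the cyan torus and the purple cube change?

-0.5

They were about 5.1 units apart before and 4.6 after — 0.5 units closer together.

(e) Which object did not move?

the green sphere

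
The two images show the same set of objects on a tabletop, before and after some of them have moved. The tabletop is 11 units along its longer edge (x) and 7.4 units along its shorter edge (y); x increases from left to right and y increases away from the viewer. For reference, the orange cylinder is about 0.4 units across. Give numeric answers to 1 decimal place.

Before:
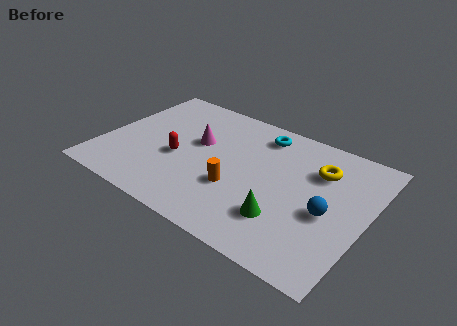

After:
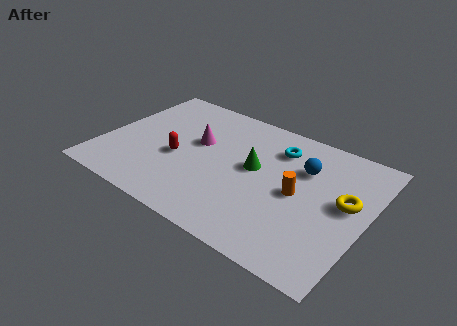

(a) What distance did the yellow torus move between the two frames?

1.8

From (8.8, 5.3) to (10.1, 4.1), the yellow torus covered √(1.3² + 1.2²) ≈ 1.8 units.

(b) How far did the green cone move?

2.6

From (7.9, 2.0) to (6.3, 4.1), the green cone covered √(1.6² + 2.1²) ≈ 2.6 units.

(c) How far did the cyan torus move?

0.9

The cyan torus moved from about (6.2, 6.2) to (7.0, 5.7), a distance of √(0.8² + 0.5²) ≈ 0.9.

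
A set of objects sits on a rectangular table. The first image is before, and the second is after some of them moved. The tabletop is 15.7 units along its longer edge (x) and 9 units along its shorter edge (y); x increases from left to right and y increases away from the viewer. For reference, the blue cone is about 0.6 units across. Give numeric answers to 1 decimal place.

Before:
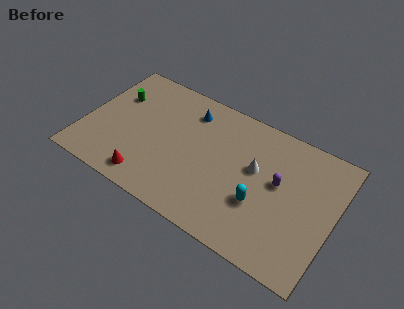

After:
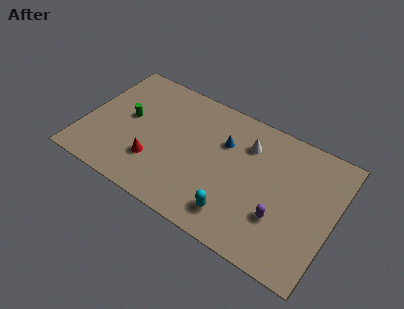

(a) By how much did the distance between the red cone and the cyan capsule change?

-1.7

They were about 7.1 units apart before and 5.4 after — 1.7 units closer together.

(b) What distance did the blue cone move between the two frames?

2.6

From (6.2, 7.2) to (8.6, 6.1), the blue cone covered √(2.4² + 1.1²) ≈ 2.6 units.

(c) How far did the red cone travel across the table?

1.3

The red cone moved from about (4.5, 1.3) to (4.7, 2.6), a distance of √(0.2² + 1.3²) ≈ 1.3.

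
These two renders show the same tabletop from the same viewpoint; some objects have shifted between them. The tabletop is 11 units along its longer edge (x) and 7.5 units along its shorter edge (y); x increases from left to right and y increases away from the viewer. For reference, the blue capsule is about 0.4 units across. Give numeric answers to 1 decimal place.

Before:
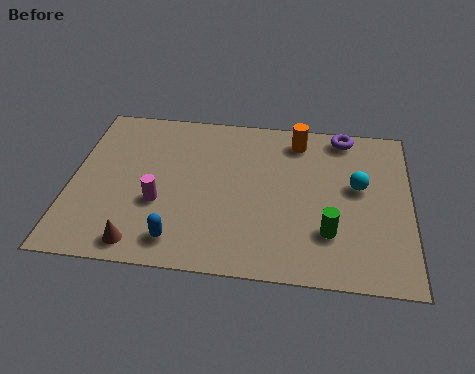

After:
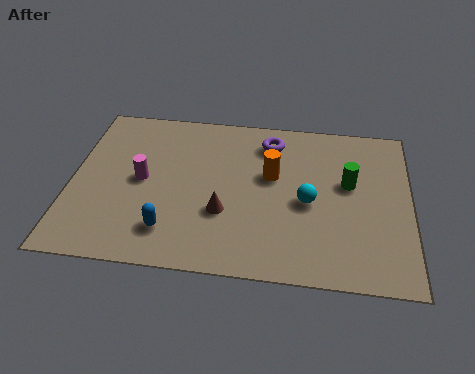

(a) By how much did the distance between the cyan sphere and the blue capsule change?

-1.7

Before: roughly 6.5 units apart; after: 4.8. That's 1.7 units closer together.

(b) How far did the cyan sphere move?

1.8

The cyan sphere was near (9.3, 4.3) before and (7.7, 3.4) after, so it travelled √(1.6² + 0.9²) ≈ 1.8 units.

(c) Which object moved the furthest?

the brown cone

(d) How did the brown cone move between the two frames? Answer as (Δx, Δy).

(2.6, 1.7)

The brown cone started near (2.4, 0.9) and ended near (5.0, 2.6).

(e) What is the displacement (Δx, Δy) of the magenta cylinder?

(-0.6, 1.0)

The magenta cylinder was at about (2.9, 2.8) and moved to about (2.3, 3.8).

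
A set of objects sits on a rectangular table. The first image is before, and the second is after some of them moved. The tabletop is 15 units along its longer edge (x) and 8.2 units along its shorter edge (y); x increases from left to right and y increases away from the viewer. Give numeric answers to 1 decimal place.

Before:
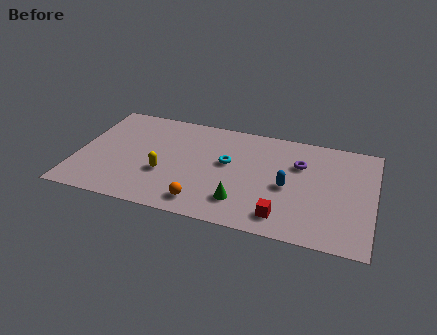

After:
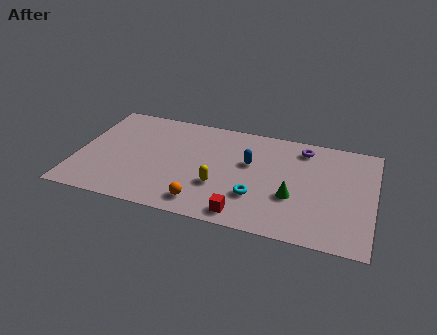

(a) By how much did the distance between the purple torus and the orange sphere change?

+1.0

Before: roughly 6.3 units apart; after: 7.3. That's 1.0 units further apart.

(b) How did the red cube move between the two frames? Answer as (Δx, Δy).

(-1.9, -0.4)

The red cube started near (10.6, 1.4) and ended near (8.7, 1.0).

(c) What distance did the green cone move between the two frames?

2.7

From (8.5, 1.9) to (11.0, 3.0), the green cone covered √(2.5² + 1.1²) ≈ 2.7 units.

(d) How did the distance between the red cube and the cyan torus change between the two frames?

-2.9

They were about 4.5 units apart before and 1.6 after — 2.9 units closer together.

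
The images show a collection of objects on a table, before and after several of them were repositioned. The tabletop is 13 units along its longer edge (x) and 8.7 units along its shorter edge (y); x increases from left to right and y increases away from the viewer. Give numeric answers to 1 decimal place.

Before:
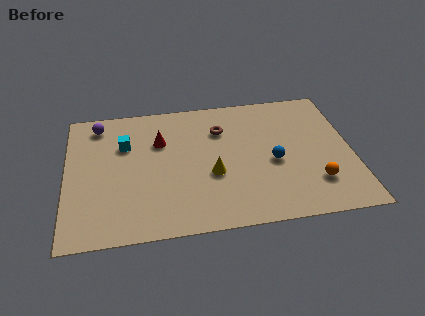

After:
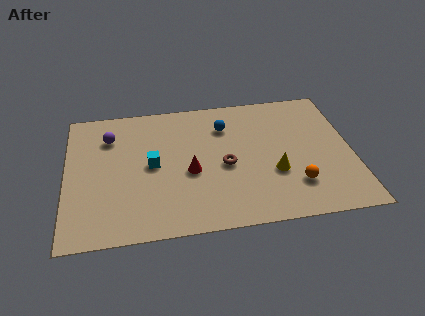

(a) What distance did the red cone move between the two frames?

2.6

The red cone moved from about (4.3, 5.9) to (5.6, 3.7), a distance of √(1.3² + 2.2²) ≈ 2.6.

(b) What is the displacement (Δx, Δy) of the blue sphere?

(-2.1, 2.7)

The blue sphere was at about (9.4, 3.8) and moved to about (7.3, 6.5).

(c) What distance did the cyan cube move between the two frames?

1.9

From (2.7, 5.9) to (3.9, 4.4), the cyan cube covered √(1.2² + 1.5²) ≈ 1.9 units.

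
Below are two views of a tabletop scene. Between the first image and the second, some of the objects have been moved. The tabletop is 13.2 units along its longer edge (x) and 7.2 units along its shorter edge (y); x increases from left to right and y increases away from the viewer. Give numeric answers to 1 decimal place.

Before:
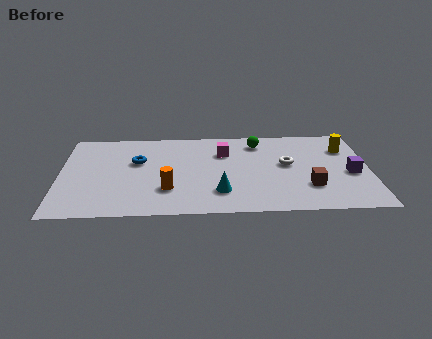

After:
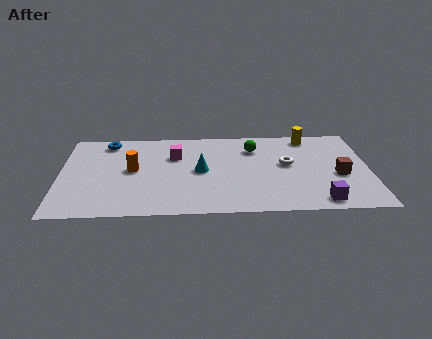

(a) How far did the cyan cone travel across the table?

2.0

The cyan cone was near (6.8, 1.8) before and (6.0, 3.6) after, so it travelled √(0.8² + 1.8²) ≈ 2.0 units.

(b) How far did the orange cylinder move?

2.3

From (4.6, 2.1) to (3.1, 3.8), the orange cylinder covered √(1.5² + 1.7²) ≈ 2.3 units.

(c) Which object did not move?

the white torus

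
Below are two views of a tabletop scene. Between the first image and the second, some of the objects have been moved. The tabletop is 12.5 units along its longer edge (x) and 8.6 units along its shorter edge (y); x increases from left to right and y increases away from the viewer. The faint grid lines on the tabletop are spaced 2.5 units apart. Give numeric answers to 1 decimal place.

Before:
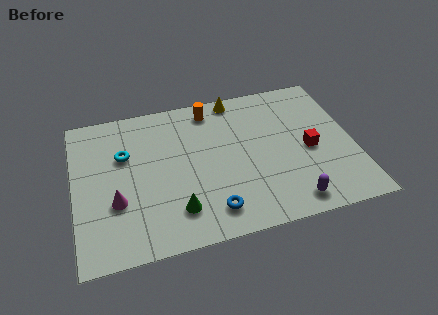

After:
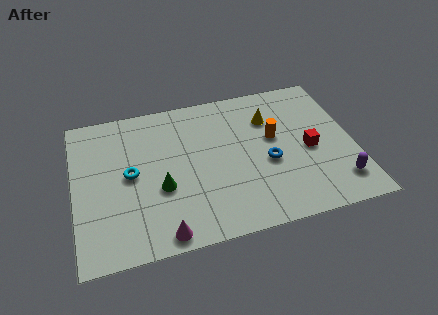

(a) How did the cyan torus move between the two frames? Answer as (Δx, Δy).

(0.2, -1.2)

The cyan torus started near (2.3, 5.6) and ended near (2.5, 4.4).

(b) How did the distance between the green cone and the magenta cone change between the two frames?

-0.3

They were about 2.8 units apart before and 2.5 after — 0.3 units closer together.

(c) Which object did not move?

the red cube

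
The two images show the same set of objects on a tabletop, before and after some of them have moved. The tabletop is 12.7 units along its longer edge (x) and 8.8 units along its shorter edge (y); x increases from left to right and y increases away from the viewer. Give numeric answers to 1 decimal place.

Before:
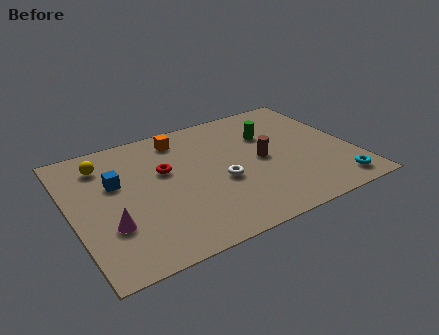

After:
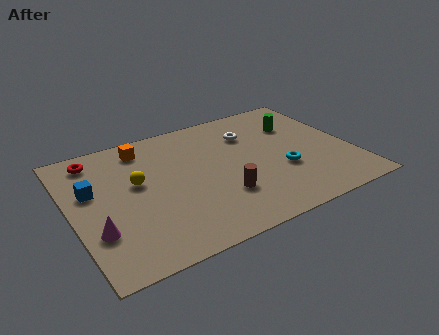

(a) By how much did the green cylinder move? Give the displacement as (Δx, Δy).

(1.4, 0.2)

The green cylinder was at about (9.2, 6.0) and moved to about (10.6, 6.2).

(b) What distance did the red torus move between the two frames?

3.6

The red torus moved from about (4.3, 5.4) to (1.4, 7.5), a distance of √(2.9² + 2.1²) ≈ 3.6.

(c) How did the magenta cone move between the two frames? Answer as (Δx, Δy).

(-0.6, -0.1)

The magenta cone was at about (1.5, 2.8) and moved to about (0.9, 2.7).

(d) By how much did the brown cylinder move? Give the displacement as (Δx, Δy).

(-2.1, -1.7)

The brown cylinder started near (8.6, 4.3) and ended near (6.5, 2.6).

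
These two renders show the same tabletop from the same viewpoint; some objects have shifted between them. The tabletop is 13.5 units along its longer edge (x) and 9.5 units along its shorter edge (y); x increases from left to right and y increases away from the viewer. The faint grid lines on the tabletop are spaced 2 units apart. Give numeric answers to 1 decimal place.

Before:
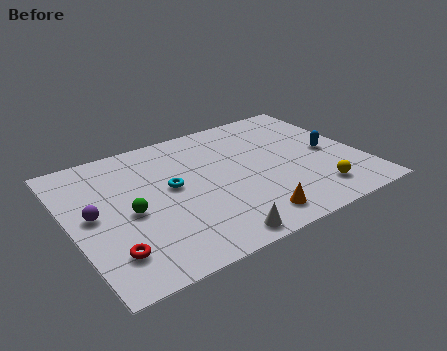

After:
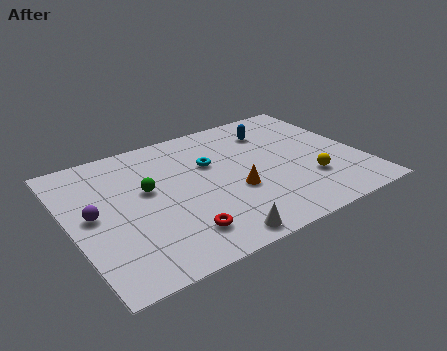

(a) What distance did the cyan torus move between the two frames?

2.2

From (4.7, 5.2) to (6.7, 6.1), the cyan torus covered √(2.0² + 0.9²) ≈ 2.2 units.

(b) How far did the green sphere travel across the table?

1.6

The green sphere moved from about (2.6, 4.3) to (3.6, 5.5), a distance of √(1.0² + 1.2²) ≈ 1.6.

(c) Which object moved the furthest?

the blue capsule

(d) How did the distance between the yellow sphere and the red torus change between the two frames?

-3.1

They were about 9.5 units apart before and 6.4 after — 3.1 units closer together.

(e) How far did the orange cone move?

2.2

The orange cone was near (7.7, 1.4) before and (7.4, 3.6) after, so it travelled √(0.3² + 2.2²) ≈ 2.2 units.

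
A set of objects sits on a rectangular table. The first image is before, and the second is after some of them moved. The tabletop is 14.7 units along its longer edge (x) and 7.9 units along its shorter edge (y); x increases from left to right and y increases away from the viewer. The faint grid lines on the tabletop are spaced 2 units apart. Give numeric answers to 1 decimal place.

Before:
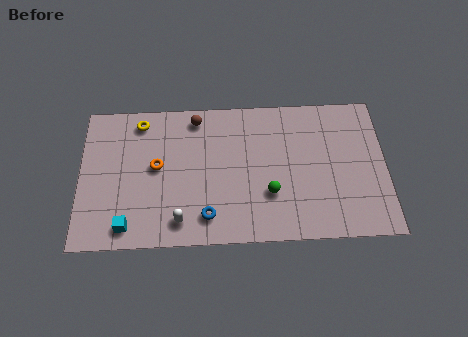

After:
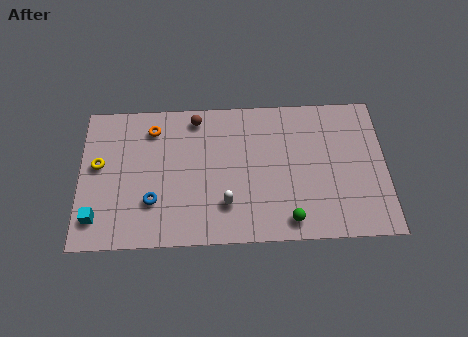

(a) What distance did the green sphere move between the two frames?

1.7

From (9.1, 2.6) to (10.0, 1.1), the green sphere covered √(0.9² + 1.5²) ≈ 1.7 units.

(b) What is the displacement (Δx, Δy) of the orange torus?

(-0.2, 2.1)

From the two frames, the orange torus sits at roughly (3.7, 4.3) before and (3.5, 6.4) after.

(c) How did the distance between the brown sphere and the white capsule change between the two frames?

-0.7

The distance was about 5.7 in the first image and 5.0 in the second, so they moved 0.7 units closer together.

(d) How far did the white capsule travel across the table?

2.3

From (4.8, 1.3) to (7.0, 2.1), the white capsule covered √(2.2² + 0.8²) ≈ 2.3 units.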